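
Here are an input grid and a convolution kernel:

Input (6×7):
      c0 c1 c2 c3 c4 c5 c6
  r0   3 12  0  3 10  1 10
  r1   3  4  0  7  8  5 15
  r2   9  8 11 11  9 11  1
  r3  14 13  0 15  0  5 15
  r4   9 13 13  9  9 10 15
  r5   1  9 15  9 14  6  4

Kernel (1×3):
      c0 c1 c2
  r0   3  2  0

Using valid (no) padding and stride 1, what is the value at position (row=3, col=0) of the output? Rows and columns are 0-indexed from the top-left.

The receptive field on the input at this output position is [14 13 0]. Elementwise product with the kernel and sum: 14·3 + 13·2.

68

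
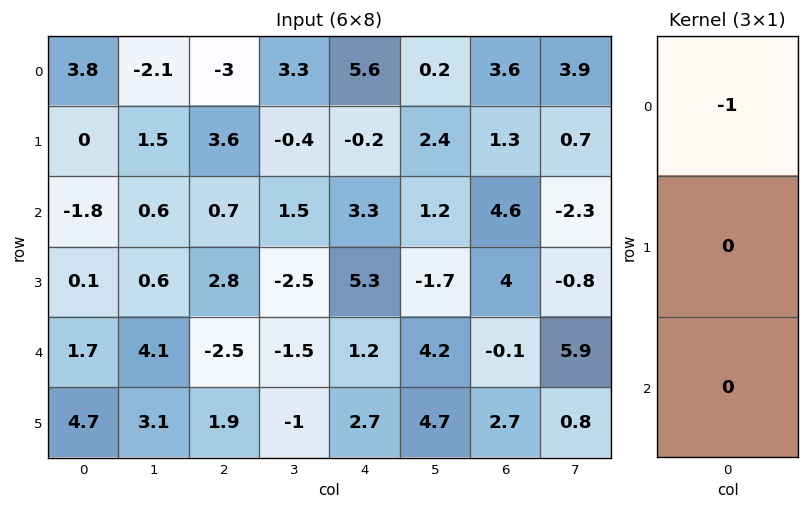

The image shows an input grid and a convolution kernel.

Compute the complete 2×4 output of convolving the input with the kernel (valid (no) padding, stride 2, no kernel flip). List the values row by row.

-3.8 3 -5.6 -3.6
1.8 -0.7 -3.3 -4.6

Output[0,0]: The receptive field on the input at this output position is [3.8 / 0 / -1.8]. Elementwise product with the kernel and sum: 3.8·-1.
Output[0,1]: The receptive field on the input at this output position is [-3 / 3.6 / 0.7]. Elementwise product with the kernel and sum: -3·-1.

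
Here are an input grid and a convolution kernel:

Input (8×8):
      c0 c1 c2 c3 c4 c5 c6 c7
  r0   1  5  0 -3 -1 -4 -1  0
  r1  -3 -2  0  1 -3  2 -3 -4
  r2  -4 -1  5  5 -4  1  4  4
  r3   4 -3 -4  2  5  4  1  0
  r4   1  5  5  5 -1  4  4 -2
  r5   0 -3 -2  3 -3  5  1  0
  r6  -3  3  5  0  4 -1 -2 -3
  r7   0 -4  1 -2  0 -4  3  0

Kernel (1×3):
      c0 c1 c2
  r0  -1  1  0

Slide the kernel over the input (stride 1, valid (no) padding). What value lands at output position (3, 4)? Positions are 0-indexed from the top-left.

-1

The receptive field on the input at this output position is [5 4 1]. Elementwise product with the kernel and sum: 5·-1 + 4·1.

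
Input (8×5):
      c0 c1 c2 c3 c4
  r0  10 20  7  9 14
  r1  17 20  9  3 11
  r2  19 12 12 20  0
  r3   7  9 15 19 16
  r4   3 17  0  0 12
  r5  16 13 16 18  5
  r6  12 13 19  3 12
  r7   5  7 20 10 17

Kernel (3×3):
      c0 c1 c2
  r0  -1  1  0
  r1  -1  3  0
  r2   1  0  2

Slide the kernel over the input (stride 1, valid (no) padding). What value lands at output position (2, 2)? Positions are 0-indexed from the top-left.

74

The receptive field on the input at this output position is [12 20 0 / 15 19 16 / 0 0 12]. Elementwise product with the kernel and sum: 12·-1 + 20·1 + 15·-1 + 19·3 + 0·1 + 12·2.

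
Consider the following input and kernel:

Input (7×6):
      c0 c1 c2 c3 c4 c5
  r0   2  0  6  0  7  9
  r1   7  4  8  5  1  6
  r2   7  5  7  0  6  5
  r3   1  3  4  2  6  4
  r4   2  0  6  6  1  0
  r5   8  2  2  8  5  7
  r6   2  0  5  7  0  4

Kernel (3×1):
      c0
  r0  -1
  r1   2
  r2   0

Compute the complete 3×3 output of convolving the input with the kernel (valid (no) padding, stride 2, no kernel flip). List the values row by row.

Output[0,0]: The receptive field on the input at this output position is [2 / 7 / 7]. Elementwise product with the kernel and sum: 2·-1 + 7·2.

12 10 -5
-5 1 6
14 -2 9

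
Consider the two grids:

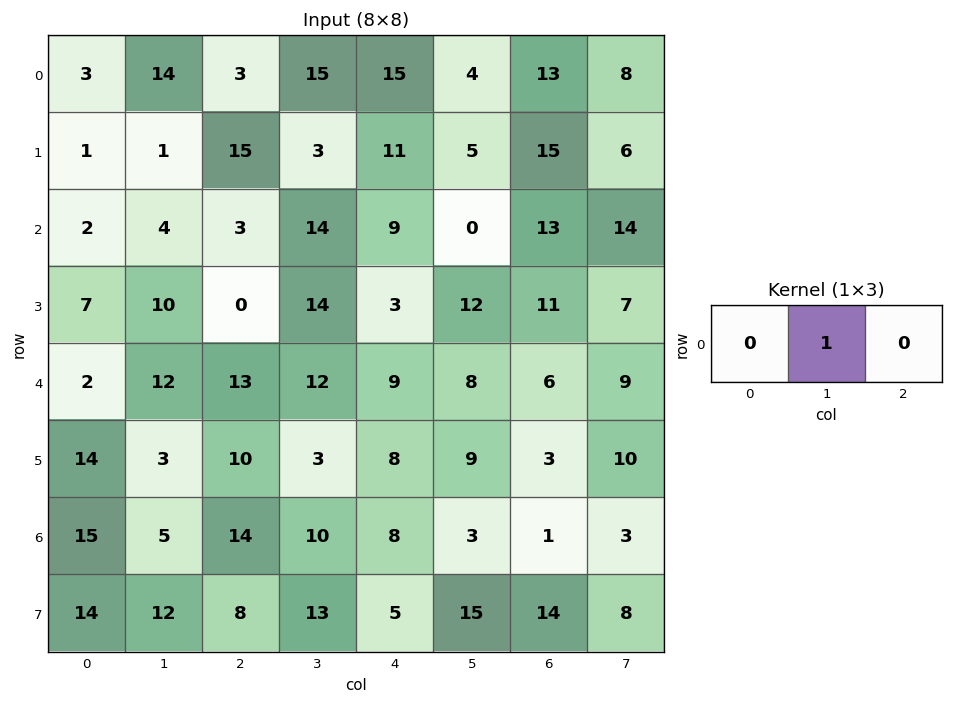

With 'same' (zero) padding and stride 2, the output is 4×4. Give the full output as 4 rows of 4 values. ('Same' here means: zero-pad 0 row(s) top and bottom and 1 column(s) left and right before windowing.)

3 3 15 13
2 3 9 13
2 13 9 6
15 14 8 1

Output[0,0]: The receptive field on the zero-padded input at this output position is [0 3 14]. Elementwise product with the kernel and sum: 3·1.
Output[0,1]: The receptive field on the zero-padded input at this output position is [14 3 15]. Elementwise product with the kernel and sum: 3·1.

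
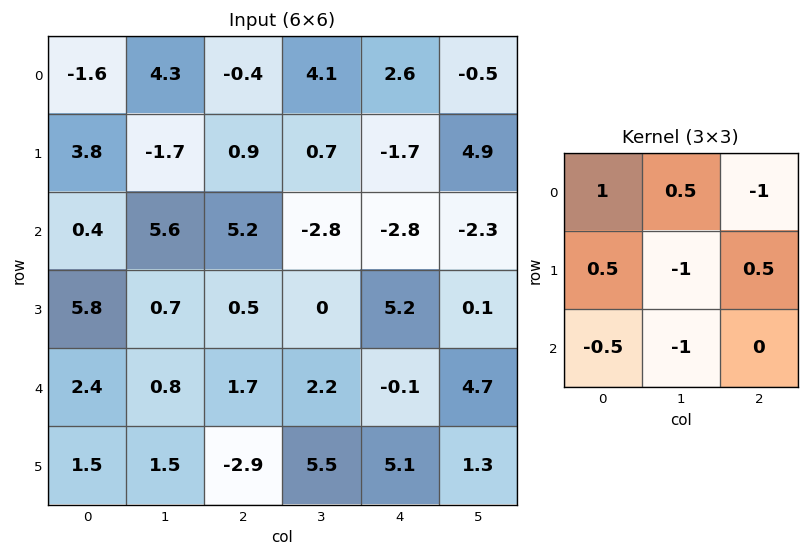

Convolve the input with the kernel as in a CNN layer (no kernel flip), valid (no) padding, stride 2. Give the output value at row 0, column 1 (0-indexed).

The receptive field on the input at this output position is [-0.4 4.1 2.6 / 0.9 0.7 -1.7 / 5.2 -2.8 -2.8]. Elementwise product with the kernel and sum: -0.4·1 + 4.1·0.5 + 2.6·-1 + 0.9·0.5 + 0.7·-1 + -1.7·0.5 + 5.2·-0.5 + -2.8·-1.

-1.85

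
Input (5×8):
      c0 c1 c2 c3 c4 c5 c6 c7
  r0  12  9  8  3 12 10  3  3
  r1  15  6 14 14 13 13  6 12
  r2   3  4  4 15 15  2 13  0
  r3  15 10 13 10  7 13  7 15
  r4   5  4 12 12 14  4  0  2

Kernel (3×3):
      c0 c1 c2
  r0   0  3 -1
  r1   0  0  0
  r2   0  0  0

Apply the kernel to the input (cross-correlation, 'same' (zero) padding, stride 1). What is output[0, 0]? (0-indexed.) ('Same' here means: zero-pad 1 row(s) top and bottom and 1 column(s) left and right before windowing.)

0

The receptive field on the zero-padded input at this output position is [0 0 0 / 0 12 9 / 0 15 6]. Elementwise product with the kernel and sum: 0·3 + 0·-1.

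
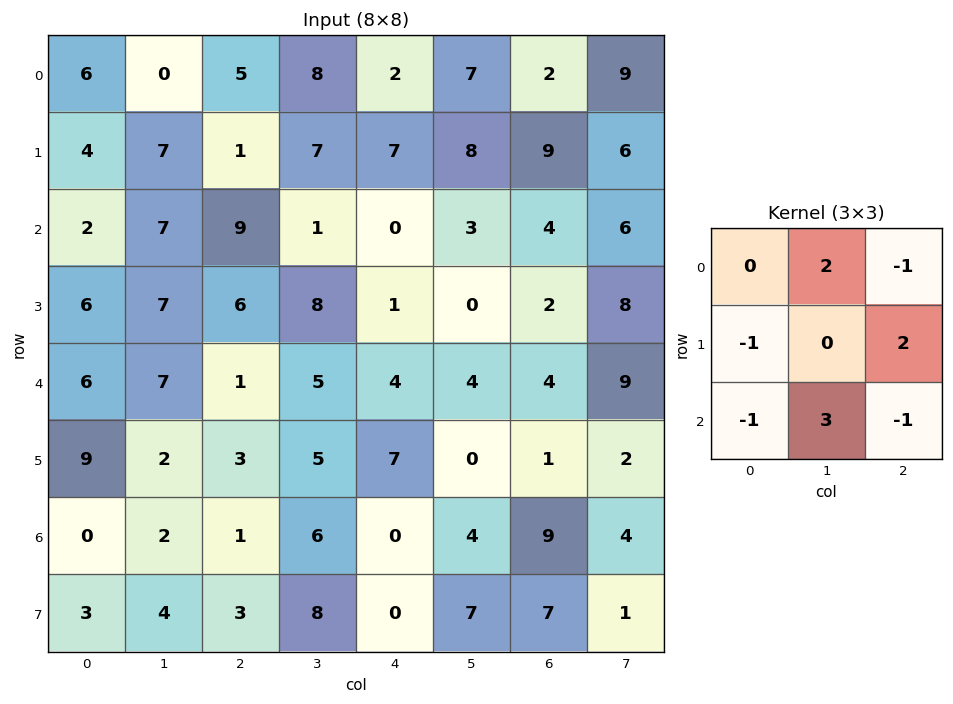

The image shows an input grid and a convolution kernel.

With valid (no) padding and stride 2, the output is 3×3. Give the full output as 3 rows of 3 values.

Output[0,0]: The receptive field on the input at this output position is [6 0 5 / 4 7 1 / 2 7 9]. Elementwise product with the kernel and sum: 0·2 + 5·-1 + 4·-1 + 1·2 + 2·-1 + 7·3 + 9·-1.

3 21 28
25 8 9
15 34 2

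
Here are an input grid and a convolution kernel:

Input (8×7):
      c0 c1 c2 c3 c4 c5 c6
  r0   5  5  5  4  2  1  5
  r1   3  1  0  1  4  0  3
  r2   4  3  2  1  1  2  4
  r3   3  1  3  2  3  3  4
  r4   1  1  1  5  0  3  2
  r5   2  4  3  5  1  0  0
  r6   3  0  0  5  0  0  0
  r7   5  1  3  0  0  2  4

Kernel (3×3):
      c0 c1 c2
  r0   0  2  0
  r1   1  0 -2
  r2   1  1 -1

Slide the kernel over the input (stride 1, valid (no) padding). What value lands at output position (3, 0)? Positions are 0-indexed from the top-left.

The receptive field on the input at this output position is [3 1 3 / 1 1 1 / 2 4 3]. Elementwise product with the kernel and sum: 1·2 + 1·1 + 1·-2 + 2·1 + 4·1 + 3·-1.

4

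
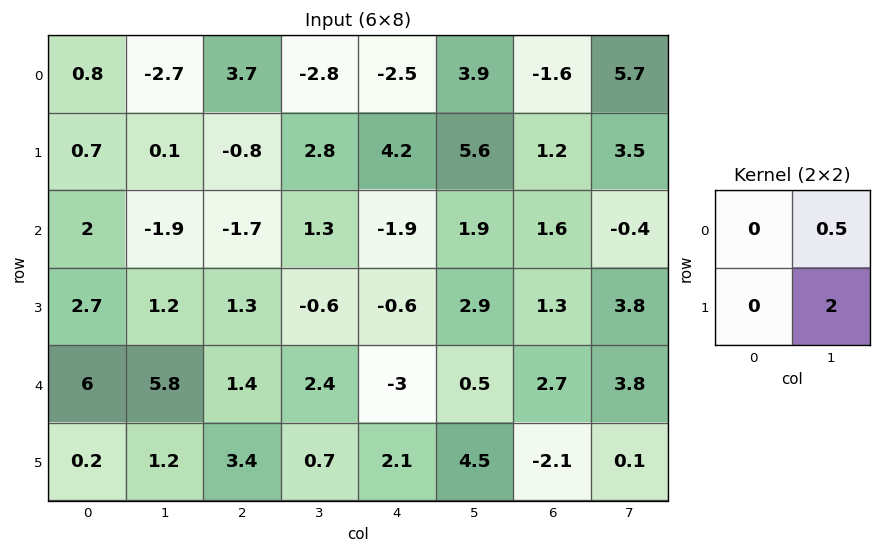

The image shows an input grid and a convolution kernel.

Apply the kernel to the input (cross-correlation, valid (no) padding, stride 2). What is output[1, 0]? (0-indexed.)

The receptive field on the input at this output position is [2 -1.9 / 2.7 1.2]. Elementwise product with the kernel and sum: -1.9·0.5 + 1.2·2.

1.45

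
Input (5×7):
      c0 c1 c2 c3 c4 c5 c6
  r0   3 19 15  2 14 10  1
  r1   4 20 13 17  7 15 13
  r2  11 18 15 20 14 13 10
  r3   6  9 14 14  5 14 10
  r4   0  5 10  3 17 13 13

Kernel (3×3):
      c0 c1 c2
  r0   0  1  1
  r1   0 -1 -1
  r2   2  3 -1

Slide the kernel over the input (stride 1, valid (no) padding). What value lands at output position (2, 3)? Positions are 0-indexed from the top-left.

The receptive field on the input at this output position is [20 14 13 / 14 5 14 / 3 17 13]. Elementwise product with the kernel and sum: 14·1 + 13·1 + 5·-1 + 14·-1 + 3·2 + 17·3 + 13·-1.

52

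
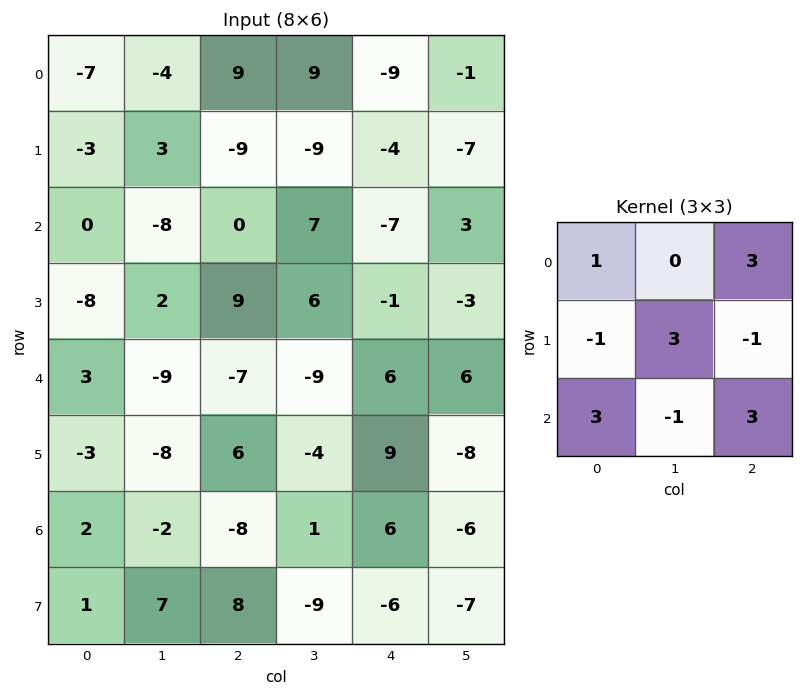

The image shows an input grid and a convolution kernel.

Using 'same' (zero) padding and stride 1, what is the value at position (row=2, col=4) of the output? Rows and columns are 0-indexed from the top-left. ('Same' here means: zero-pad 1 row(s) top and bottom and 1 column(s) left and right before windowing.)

-51

The receptive field on the zero-padded input at this output position is [-9 -4 -7 / 7 -7 3 / 6 -1 -3]. Elementwise product with the kernel and sum: -9·1 + -7·3 + 7·-1 + -7·3 + 3·-1 + 6·3 + -1·-1 + -3·3.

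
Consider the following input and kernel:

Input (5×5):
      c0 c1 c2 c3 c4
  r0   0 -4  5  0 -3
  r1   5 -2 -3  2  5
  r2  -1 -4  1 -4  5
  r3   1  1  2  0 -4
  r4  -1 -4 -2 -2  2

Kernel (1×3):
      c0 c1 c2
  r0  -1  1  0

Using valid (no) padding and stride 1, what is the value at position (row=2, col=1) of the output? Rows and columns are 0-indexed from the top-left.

The receptive field on the input at this output position is [-4 1 -4]. Elementwise product with the kernel and sum: -4·-1 + 1·1.

5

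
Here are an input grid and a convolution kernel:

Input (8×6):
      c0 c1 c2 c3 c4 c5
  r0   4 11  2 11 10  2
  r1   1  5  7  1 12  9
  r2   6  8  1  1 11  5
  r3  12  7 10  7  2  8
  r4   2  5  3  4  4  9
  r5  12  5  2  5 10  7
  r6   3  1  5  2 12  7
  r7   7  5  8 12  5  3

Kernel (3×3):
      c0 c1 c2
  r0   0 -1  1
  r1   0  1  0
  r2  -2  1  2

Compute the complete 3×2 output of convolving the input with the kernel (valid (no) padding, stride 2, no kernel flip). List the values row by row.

Output[0,0]: The receptive field on the input at this output position is [4 11 2 / 1 5 7 / 6 8 1]. Elementwise product with the kernel and sum: 11·-1 + 2·1 + 5·1 + 6·-2 + 8·1 + 1·2.

-6 21
7 23
8 21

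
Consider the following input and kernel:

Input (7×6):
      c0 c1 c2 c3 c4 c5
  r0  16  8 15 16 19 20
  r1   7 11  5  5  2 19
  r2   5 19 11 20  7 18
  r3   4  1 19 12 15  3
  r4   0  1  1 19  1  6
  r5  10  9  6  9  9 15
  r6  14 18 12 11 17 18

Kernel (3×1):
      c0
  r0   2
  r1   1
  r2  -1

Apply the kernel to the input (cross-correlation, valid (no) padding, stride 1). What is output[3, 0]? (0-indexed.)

-2

The receptive field on the input at this output position is [4 / 0 / 10]. Elementwise product with the kernel and sum: 4·2 + 0·1 + 10·-1.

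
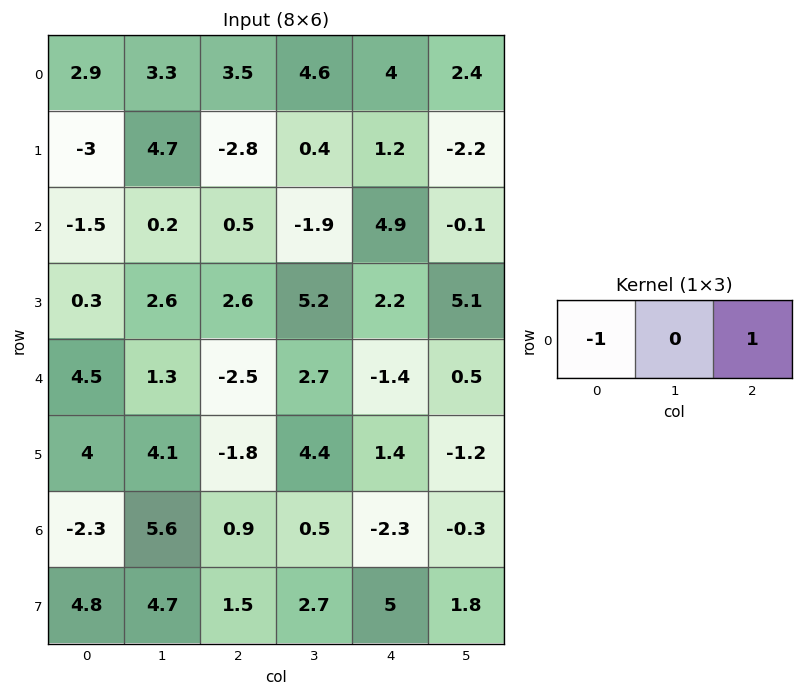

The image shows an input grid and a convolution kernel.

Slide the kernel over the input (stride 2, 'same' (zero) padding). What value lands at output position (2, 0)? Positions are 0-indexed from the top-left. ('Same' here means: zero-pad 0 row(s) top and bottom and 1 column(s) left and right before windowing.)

1.3

The receptive field on the zero-padded input at this output position is [0 4.5 1.3]. Elementwise product with the kernel and sum: 0·-1 + 1.3·1.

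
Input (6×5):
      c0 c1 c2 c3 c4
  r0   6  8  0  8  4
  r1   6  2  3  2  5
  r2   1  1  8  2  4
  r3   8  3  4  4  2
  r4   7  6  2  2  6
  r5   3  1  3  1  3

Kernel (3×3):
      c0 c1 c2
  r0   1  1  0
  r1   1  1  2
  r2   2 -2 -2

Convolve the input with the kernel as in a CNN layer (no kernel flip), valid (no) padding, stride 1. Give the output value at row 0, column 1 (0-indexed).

-1

The receptive field on the input at this output position is [8 0 8 / 2 3 2 / 1 8 2]. Elementwise product with the kernel and sum: 8·1 + 0·1 + 2·1 + 3·1 + 2·2 + 1·2 + 8·-2 + 2·-2.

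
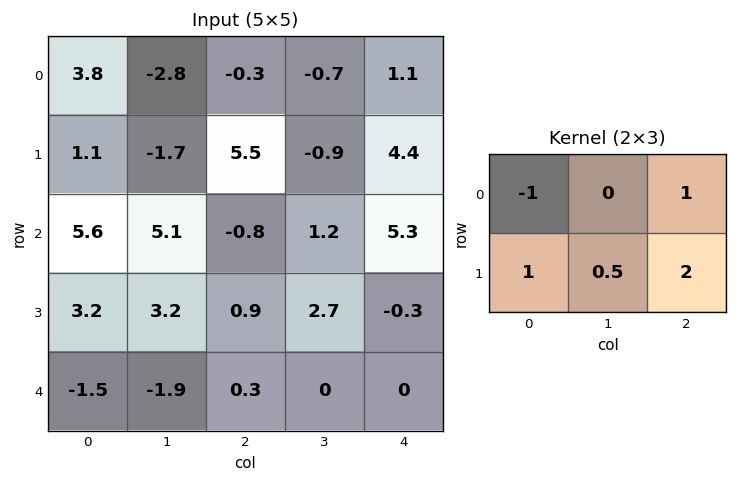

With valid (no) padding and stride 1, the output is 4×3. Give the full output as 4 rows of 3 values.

Output[0,0]: The receptive field on the input at this output position is [3.8 -2.8 -0.3 / 1.1 -1.7 5.5]. Elementwise product with the kernel and sum: 3.8·-1 + -0.3·1 + 1.1·1 + -1.7·0.5 + 5.5·2.

7.15 1.35 15.25
10.95 7.9 9.3
0.2 5.15 7.75
-4.15 -2.25 -0.9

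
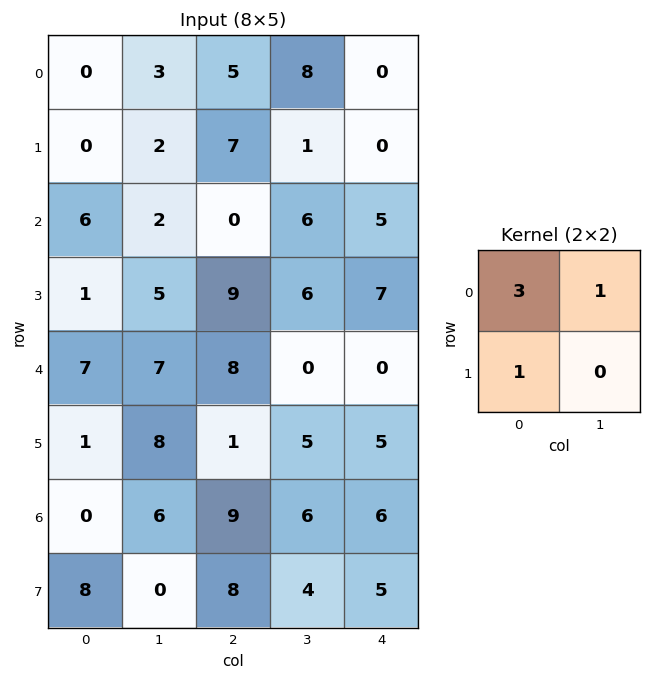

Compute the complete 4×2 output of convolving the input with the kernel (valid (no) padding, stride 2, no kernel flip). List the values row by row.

3 30
21 15
29 25
14 41

Output[0,0]: The receptive field on the input at this output position is [0 3 / 0 2]. Elementwise product with the kernel and sum: 0·3 + 3·1 + 0·1.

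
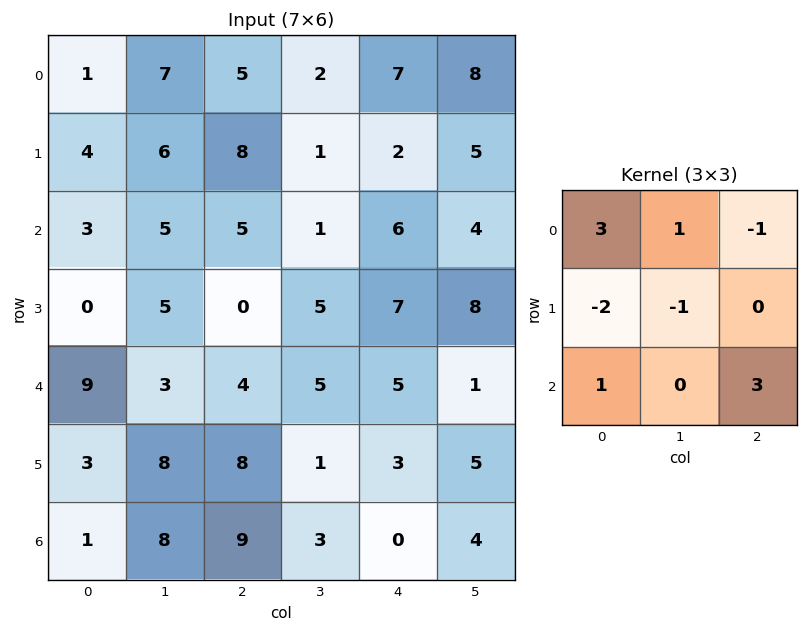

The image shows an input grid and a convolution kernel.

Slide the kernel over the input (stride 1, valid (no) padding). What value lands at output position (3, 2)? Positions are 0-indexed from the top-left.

The receptive field on the input at this output position is [0 5 7 / 4 5 5 / 8 1 3]. Elementwise product with the kernel and sum: 0·3 + 5·1 + 7·-1 + 4·-2 + 5·-1 + 8·1 + 3·3.

2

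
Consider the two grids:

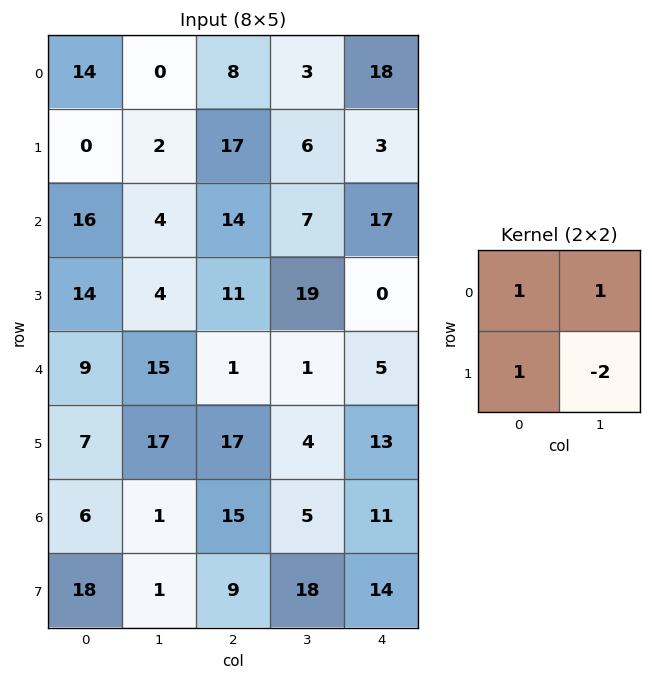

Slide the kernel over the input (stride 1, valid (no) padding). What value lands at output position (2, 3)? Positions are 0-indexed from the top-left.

The receptive field on the input at this output position is [7 17 / 19 0]. Elementwise product with the kernel and sum: 7·1 + 17·1 + 19·1 + 0·-2.

43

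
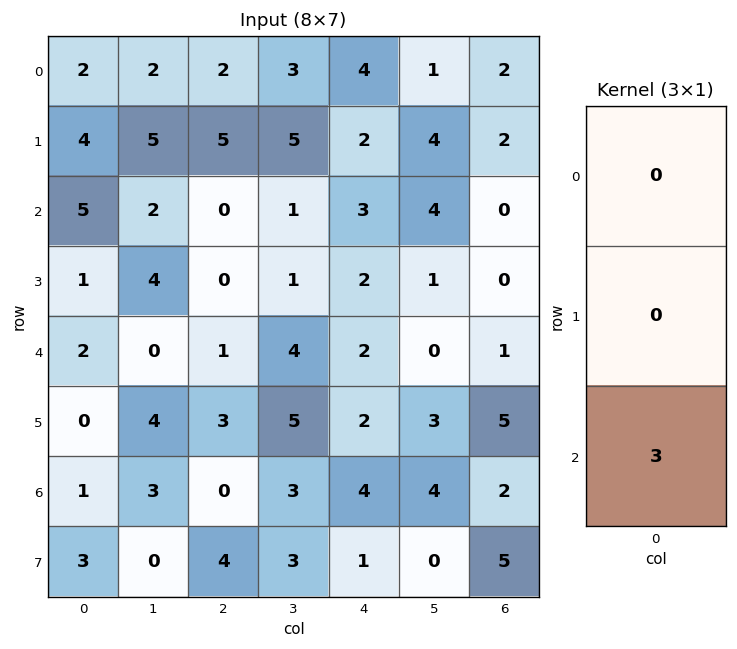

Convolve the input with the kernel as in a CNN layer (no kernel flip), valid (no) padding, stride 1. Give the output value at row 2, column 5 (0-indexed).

The receptive field on the input at this output position is [4 / 1 / 0]. Elementwise product with the kernel and sum: 0·3.

0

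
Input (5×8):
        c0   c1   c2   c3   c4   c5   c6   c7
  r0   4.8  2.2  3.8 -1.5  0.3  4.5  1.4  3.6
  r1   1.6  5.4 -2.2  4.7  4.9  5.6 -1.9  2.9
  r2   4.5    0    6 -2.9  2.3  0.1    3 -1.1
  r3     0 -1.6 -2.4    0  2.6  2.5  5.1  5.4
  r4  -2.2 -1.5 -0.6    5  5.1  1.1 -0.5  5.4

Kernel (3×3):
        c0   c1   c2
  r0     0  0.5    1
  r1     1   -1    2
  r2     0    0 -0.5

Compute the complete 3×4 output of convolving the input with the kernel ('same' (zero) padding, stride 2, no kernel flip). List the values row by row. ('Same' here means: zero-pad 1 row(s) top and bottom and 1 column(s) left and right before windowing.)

Output[0,0]: The receptive field on the zero-padded input at this output position is [0 0 0 / 0 4.8 2.2 / 0 1.6 5.4]. Elementwise product with the kernel and sum: 0·0.5 + 0·1 + 0·1 + 4.8·-1 + 2.2·2 + 5.4·-0.5.

-3.1 -6.95 4.4 8.85
2.5 -8.2 1.8 -5.85
-2.4 7.9 5.9 20.35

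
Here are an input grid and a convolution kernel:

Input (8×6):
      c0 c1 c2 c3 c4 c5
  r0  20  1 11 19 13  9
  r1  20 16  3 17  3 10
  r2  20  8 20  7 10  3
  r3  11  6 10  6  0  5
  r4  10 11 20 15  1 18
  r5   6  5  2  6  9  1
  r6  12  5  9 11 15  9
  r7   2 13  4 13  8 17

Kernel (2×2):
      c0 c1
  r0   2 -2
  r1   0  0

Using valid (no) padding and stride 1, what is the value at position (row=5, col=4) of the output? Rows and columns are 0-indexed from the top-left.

16

The receptive field on the input at this output position is [9 1 / 15 9]. Elementwise product with the kernel and sum: 9·2 + 1·-2.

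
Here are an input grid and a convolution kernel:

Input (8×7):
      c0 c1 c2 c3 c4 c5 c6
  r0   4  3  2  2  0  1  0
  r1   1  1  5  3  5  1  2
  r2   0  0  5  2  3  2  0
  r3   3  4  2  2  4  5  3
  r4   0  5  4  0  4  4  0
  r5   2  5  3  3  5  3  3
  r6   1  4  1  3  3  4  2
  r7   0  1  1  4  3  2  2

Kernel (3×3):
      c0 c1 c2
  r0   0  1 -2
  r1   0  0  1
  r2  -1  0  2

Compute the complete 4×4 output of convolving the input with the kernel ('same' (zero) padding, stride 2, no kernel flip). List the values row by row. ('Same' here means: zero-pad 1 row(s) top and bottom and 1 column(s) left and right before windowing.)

5 7 0 -1
7 1 13 -3
10 -1 1 0
-2 7 3 1

Output[0,0]: The receptive field on the zero-padded input at this output position is [0 0 0 / 0 4 3 / 0 1 1]. Elementwise product with the kernel and sum: 0·1 + 0·-2 + 3·1 + 0·-1 + 1·2.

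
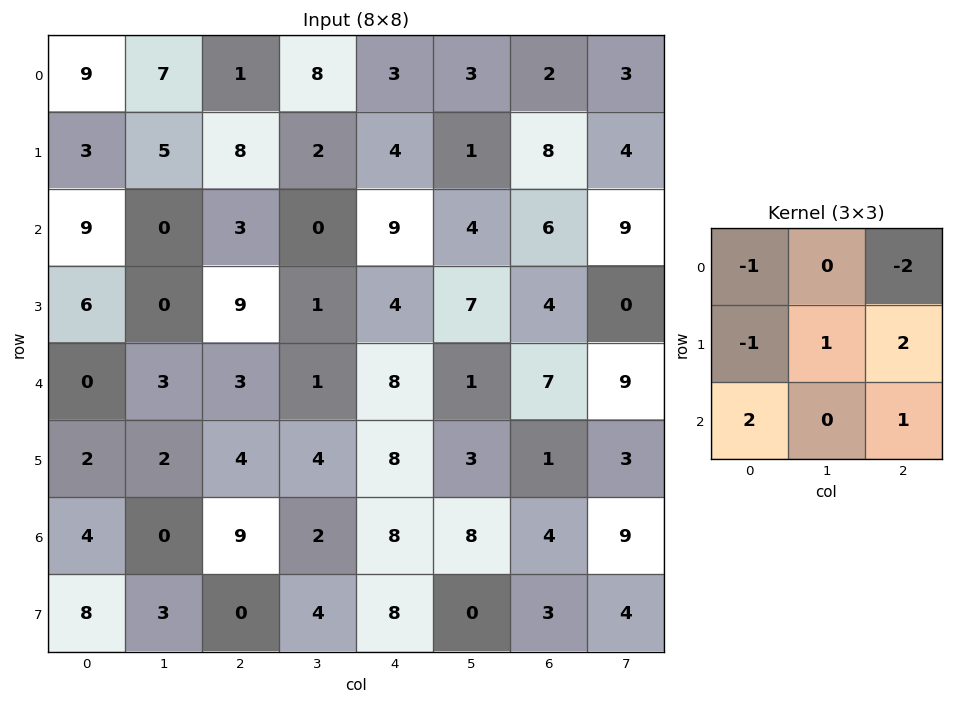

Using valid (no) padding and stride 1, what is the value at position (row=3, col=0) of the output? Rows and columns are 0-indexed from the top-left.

-7

The receptive field on the input at this output position is [6 0 9 / 0 3 3 / 2 2 4]. Elementwise product with the kernel and sum: 6·-1 + 9·-2 + 0·-1 + 3·1 + 3·2 + 2·2 + 4·1.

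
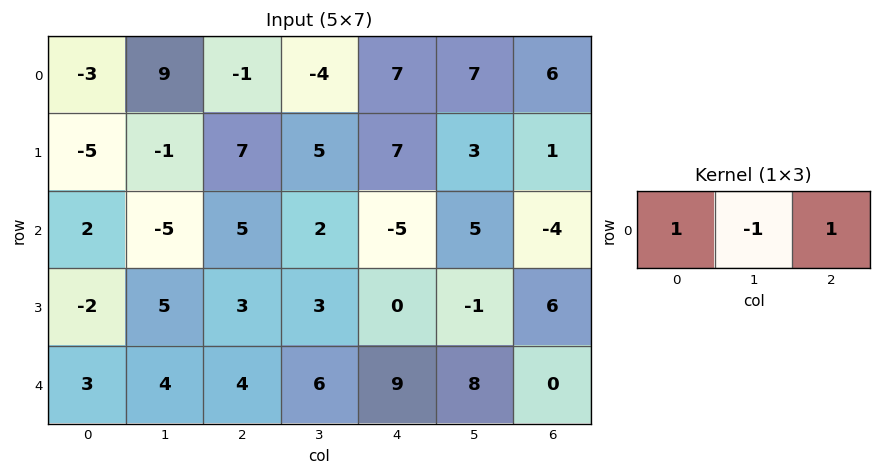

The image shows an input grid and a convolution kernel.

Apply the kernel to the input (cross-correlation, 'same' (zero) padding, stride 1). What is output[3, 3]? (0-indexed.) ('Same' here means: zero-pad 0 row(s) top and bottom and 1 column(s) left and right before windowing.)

The receptive field on the zero-padded input at this output position is [3 3 0]. Elementwise product with the kernel and sum: 3·1 + 3·-1 + 0·1.

0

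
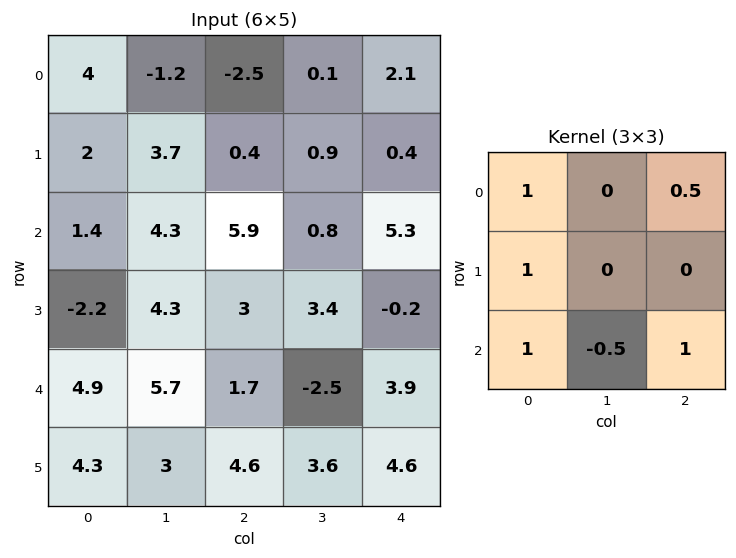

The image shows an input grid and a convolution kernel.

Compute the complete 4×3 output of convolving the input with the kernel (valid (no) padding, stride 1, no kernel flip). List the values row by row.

9.9 4.7 9.75
2.25 14.65 7.6
5.9 11.35 18.4
11.6 16 12

Output[0,0]: The receptive field on the input at this output position is [4 -1.2 -2.5 / 2 3.7 0.4 / 1.4 4.3 5.9]. Elementwise product with the kernel and sum: 4·1 + -2.5·0.5 + 2·1 + 1.4·1 + 4.3·-0.5 + 5.9·1.
Output[0,1]: The receptive field on the input at this output position is [-1.2 -2.5 0.1 / 3.7 0.4 0.9 / 4.3 5.9 0.8]. Elementwise product with the kernel and sum: -1.2·1 + 0.1·0.5 + 3.7·1 + 4.3·1 + 5.9·-0.5 + 0.8·1.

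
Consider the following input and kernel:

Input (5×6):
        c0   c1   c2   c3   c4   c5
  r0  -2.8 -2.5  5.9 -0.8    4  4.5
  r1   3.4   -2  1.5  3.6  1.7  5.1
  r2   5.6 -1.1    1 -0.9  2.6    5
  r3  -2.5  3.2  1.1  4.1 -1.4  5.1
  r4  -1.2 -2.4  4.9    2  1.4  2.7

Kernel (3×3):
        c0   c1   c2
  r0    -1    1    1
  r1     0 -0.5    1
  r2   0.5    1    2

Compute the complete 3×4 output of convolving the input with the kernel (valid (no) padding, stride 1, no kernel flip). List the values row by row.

12.4 9.1 2 25.7
1.8 16.6 8.7 17.75
0.6 12.45 4.5 22.1

Output[0,0]: The receptive field on the input at this output position is [-2.8 -2.5 5.9 / 3.4 -2 1.5 / 5.6 -1.1 1]. Elementwise product with the kernel and sum: -2.8·-1 + -2.5·1 + 5.9·1 + -2·-0.5 + 1.5·1 + 5.6·0.5 + -1.1·1 + 1·2.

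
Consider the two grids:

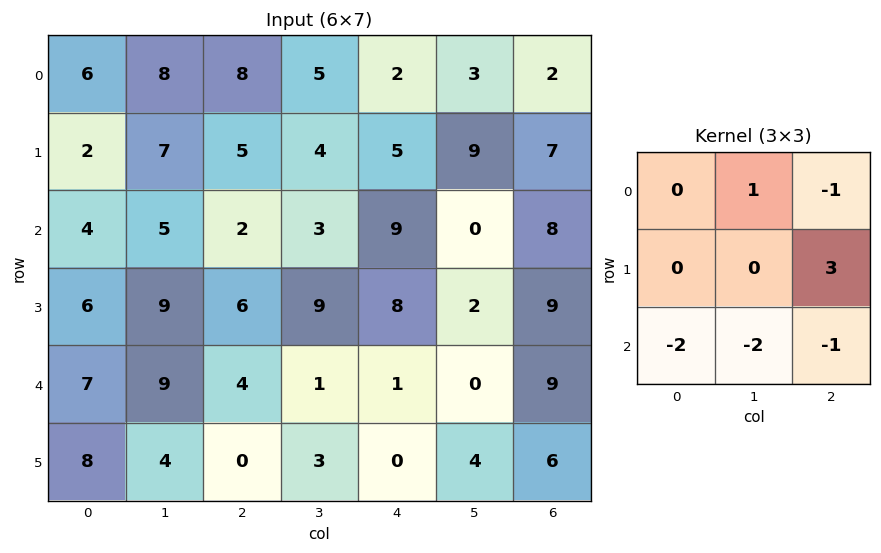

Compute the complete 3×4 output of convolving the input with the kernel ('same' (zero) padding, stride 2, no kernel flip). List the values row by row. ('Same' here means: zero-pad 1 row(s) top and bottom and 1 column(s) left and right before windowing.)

13 -13 -18 -32
-11 -29 -40 -15
4 -11 -4 -11

Output[0,0]: The receptive field on the zero-padded input at this output position is [0 0 0 / 0 6 8 / 0 2 7]. Elementwise product with the kernel and sum: 0·1 + 0·-1 + 8·3 + 0·-2 + 2·-2 + 7·-1.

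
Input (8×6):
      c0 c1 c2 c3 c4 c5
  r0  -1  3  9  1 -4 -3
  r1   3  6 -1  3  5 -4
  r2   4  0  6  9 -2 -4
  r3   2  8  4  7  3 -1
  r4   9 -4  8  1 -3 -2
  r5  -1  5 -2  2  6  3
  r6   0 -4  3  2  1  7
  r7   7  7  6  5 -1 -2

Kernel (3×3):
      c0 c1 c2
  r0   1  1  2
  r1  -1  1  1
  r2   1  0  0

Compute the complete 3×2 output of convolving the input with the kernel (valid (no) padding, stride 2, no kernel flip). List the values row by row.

Output[0,0]: The receptive field on the input at this output position is [-1 3 9 / 3 6 -1 / 4 0 6]. Elementwise product with the kernel and sum: -1·1 + 3·1 + 9·2 + 3·-1 + 6·1 + -1·1 + 4·1.
Output[0,1]: The receptive field on the input at this output position is [9 1 -4 / -1 3 5 / 6 9 -2]. Elementwise product with the kernel and sum: 9·1 + 1·1 + -4·2 + -1·-1 + 3·1 + 5·1 + 6·1.

26 17
35 25
25 16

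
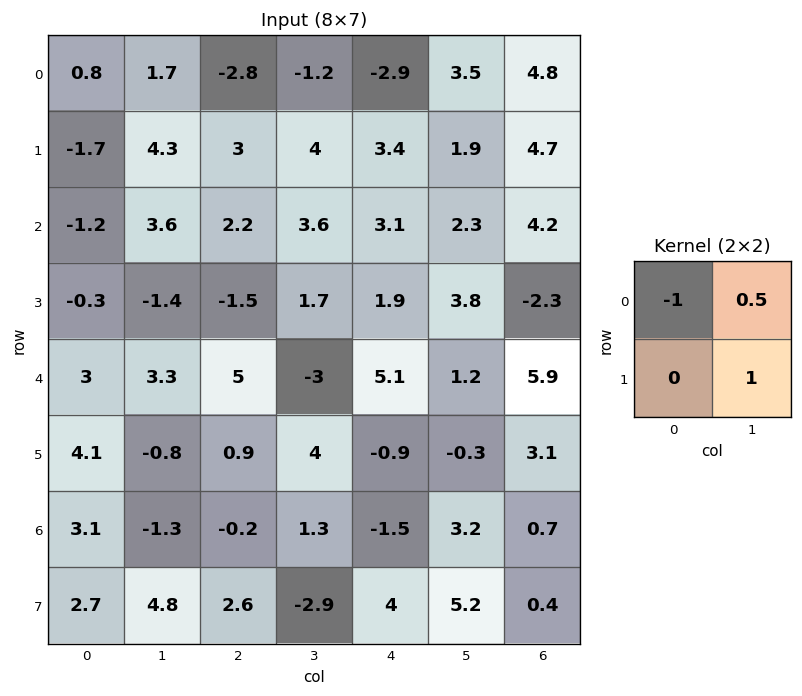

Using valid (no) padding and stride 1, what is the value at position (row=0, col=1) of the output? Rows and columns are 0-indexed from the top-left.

-0.1

The receptive field on the input at this output position is [1.7 -2.8 / 4.3 3]. Elementwise product with the kernel and sum: 1.7·-1 + -2.8·0.5 + 3·1.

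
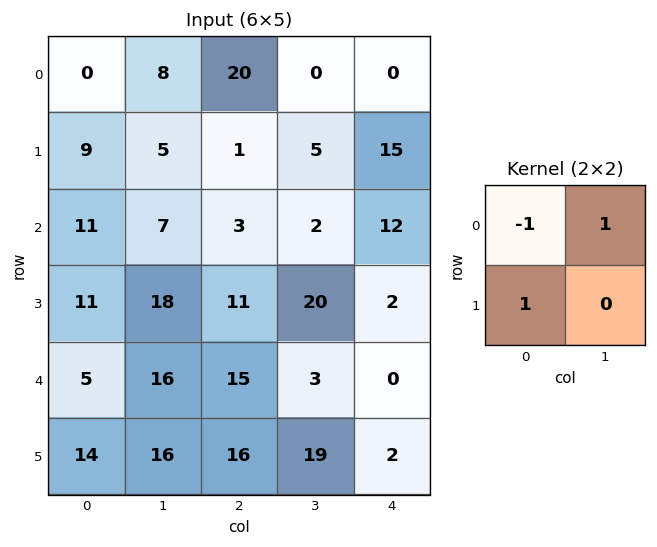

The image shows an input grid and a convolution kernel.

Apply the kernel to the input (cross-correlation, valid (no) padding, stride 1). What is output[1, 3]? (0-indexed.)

The receptive field on the input at this output position is [5 15 / 2 12]. Elementwise product with the kernel and sum: 5·-1 + 15·1 + 2·1.

12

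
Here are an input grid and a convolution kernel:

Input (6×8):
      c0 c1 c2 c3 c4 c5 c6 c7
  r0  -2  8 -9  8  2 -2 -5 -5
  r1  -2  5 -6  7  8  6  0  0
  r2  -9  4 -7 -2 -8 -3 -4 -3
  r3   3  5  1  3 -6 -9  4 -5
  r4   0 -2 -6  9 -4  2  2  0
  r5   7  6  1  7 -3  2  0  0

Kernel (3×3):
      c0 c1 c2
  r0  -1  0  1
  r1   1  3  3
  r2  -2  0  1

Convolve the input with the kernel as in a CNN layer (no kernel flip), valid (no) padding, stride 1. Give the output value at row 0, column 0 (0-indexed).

The receptive field on the input at this output position is [-2 8 -9 / -2 5 -6 / -9 4 -7]. Elementwise product with the kernel and sum: -2·-1 + -9·1 + -2·1 + 5·3 + -6·3 + -9·-2 + -7·1.

-1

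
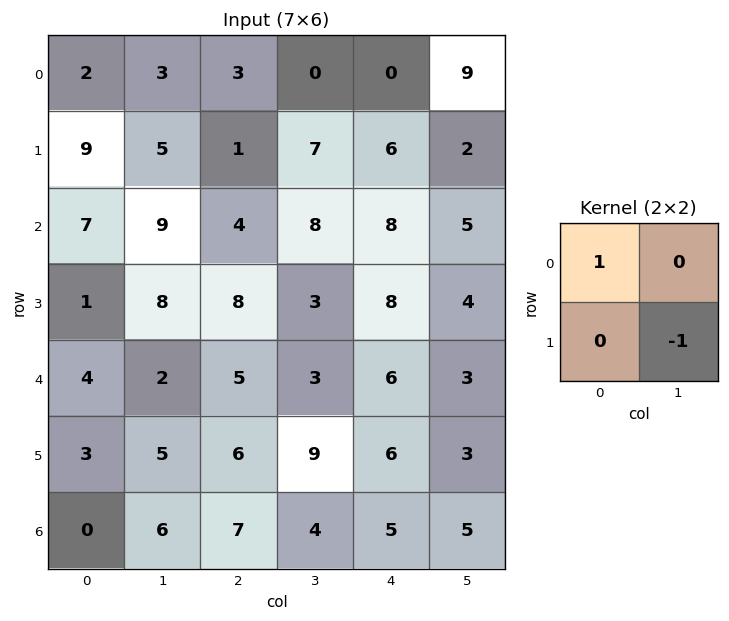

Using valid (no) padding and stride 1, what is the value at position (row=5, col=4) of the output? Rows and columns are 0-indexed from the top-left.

The receptive field on the input at this output position is [6 3 / 5 5]. Elementwise product with the kernel and sum: 6·1 + 5·-1.

1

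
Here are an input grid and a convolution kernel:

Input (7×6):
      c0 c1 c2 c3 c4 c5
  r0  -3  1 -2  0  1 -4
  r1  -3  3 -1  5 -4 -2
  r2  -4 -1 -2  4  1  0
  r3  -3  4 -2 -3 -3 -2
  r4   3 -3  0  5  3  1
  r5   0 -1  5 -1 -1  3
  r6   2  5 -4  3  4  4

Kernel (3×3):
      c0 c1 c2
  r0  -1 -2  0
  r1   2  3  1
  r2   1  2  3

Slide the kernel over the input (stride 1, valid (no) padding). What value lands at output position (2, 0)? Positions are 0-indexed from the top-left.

7

The receptive field on the input at this output position is [-4 -1 -2 / -3 4 -2 / 3 -3 0]. Elementwise product with the kernel and sum: -4·-1 + -1·-2 + -3·2 + 4·3 + -2·1 + 3·1 + -3·2 + 0·3.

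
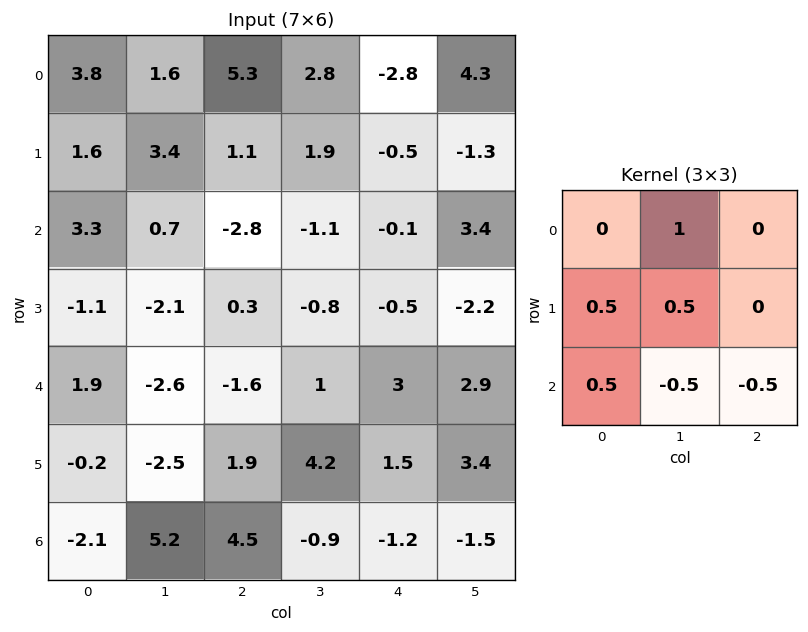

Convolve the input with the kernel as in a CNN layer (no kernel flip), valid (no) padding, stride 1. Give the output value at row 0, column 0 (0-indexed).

6.8

The receptive field on the input at this output position is [3.8 1.6 5.3 / 1.6 3.4 1.1 / 3.3 0.7 -2.8]. Elementwise product with the kernel and sum: 1.6·1 + 1.6·0.5 + 3.4·0.5 + 3.3·0.5 + 0.7·-0.5 + -2.8·-0.5.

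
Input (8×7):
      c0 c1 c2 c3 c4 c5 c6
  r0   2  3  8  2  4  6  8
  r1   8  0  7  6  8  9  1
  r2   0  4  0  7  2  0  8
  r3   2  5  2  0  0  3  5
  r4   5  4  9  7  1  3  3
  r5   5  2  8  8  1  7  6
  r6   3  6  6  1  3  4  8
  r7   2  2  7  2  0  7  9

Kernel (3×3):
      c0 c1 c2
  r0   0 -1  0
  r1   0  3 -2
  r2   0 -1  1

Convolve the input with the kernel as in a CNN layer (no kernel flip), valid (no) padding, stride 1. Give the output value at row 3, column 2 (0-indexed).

The receptive field on the input at this output position is [2 0 0 / 9 7 1 / 8 8 1]. Elementwise product with the kernel and sum: 0·-1 + 7·3 + 1·-2 + 8·-1 + 1·1.

12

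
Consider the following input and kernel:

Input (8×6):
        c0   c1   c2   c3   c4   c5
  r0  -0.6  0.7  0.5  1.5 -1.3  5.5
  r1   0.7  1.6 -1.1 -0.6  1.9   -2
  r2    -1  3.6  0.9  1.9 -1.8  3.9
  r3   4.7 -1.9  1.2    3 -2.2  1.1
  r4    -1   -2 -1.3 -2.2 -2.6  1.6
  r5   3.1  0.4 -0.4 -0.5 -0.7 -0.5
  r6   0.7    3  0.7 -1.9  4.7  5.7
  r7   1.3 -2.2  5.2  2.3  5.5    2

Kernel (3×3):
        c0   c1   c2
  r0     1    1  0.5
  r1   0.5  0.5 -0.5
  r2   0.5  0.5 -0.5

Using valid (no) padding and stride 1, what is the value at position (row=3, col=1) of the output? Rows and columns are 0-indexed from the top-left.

The receptive field on the input at this output position is [-1.9 1.2 3 / -2 -1.3 -2.2 / 0.4 -0.4 -0.5]. Elementwise product with the kernel and sum: -1.9·1 + 1.2·1 + 3·0.5 + -2·0.5 + -1.3·0.5 + -2.2·-0.5 + 0.4·0.5 + -0.4·0.5 + -0.5·-0.5.

0.5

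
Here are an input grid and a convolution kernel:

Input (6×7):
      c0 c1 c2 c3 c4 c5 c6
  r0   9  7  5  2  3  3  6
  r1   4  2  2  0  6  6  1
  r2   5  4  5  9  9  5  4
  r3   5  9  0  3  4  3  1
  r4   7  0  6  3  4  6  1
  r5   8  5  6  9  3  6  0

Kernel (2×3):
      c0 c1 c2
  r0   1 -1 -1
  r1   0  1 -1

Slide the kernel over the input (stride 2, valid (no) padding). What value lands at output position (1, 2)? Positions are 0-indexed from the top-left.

The receptive field on the input at this output position is [9 5 4 / 4 3 1]. Elementwise product with the kernel and sum: 9·1 + 5·-1 + 4·-1 + 3·1 + 1·-1.

2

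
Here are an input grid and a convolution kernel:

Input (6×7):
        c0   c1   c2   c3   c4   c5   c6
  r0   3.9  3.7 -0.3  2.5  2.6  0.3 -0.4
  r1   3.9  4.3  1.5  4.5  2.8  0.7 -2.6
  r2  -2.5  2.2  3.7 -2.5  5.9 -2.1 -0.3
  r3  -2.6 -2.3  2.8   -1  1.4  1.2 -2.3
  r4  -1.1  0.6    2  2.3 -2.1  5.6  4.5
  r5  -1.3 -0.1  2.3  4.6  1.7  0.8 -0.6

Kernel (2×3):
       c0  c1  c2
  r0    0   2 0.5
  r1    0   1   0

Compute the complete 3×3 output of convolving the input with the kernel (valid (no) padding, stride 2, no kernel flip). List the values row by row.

11.55 10.8 1.1
3.95 -3.05 -3.15
2.1 8.15 14.25

Output[0,0]: The receptive field on the input at this output position is [3.9 3.7 -0.3 / 3.9 4.3 1.5]. Elementwise product with the kernel and sum: 3.7·2 + -0.3·0.5 + 4.3·1.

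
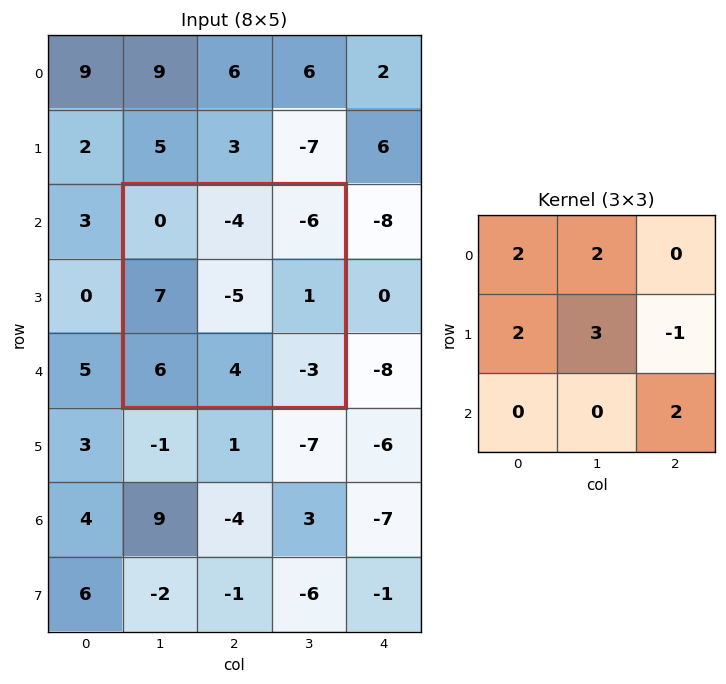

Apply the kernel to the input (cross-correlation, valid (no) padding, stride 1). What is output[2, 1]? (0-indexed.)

The receptive field on the input at this output position is [0 -4 -6 / 7 -5 1 / 6 4 -3]. Elementwise product with the kernel and sum: 0·2 + -4·2 + 7·2 + -5·3 + 1·-1 + -3·2.

-16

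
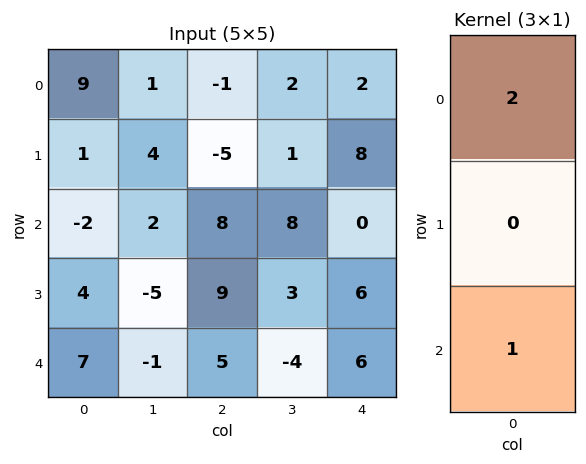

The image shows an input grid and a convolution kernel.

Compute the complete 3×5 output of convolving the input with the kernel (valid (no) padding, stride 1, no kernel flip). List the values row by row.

Output[0,0]: The receptive field on the input at this output position is [9 / 1 / -2]. Elementwise product with the kernel and sum: 9·2 + -2·1.

16 4 6 12 4
6 3 -1 5 22
3 3 21 12 6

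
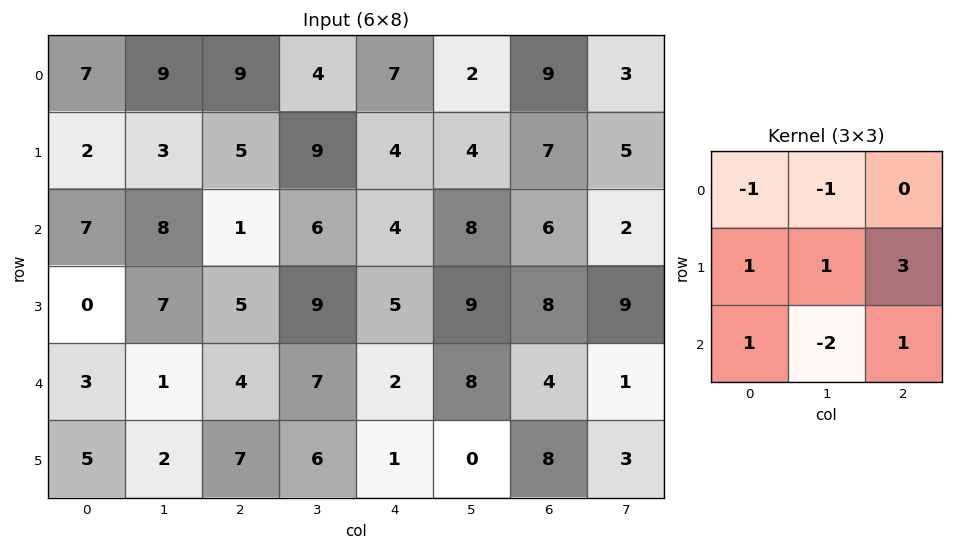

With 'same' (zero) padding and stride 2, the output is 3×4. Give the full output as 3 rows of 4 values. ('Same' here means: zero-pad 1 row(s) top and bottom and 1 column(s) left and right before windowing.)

33 32 22 15
36 25 29 11
-2 8 23 -15

Output[0,0]: The receptive field on the zero-padded input at this output position is [0 0 0 / 0 7 9 / 0 2 3]. Elementwise product with the kernel and sum: 0·-1 + 0·-1 + 0·1 + 7·1 + 9·3 + 0·1 + 2·-2 + 3·1.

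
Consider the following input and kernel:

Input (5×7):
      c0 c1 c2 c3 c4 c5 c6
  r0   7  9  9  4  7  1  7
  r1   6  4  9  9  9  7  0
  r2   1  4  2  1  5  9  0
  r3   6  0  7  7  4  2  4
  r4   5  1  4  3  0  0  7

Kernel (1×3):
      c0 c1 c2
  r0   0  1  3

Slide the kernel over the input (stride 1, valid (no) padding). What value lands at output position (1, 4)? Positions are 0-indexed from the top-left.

The receptive field on the input at this output position is [9 7 0]. Elementwise product with the kernel and sum: 7·1 + 0·3.

7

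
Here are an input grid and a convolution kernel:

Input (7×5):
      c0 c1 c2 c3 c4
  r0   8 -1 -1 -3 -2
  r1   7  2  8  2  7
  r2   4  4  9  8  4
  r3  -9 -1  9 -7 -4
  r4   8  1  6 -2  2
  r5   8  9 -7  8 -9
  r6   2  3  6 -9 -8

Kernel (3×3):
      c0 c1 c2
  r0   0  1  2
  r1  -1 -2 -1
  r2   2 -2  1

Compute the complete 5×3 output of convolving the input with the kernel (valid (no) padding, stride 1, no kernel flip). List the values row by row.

-13 -29 -20
-10 -45 15
44 3 43
-8 24 -58
-2 -16 24

Output[0,0]: The receptive field on the input at this output position is [8 -1 -1 / 7 2 8 / 4 4 9]. Elementwise product with the kernel and sum: -1·1 + -1·2 + 7·-1 + 2·-2 + 8·-1 + 4·2 + 4·-2 + 9·1.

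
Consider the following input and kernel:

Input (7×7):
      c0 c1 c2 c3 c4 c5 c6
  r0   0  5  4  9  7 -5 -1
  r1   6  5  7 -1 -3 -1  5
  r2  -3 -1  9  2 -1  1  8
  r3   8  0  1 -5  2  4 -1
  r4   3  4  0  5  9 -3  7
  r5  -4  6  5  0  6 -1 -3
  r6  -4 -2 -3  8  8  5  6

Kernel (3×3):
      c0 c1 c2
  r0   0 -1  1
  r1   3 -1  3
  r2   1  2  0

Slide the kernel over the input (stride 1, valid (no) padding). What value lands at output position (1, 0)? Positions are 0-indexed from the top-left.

The receptive field on the input at this output position is [6 5 7 / -3 -1 9 / 8 0 1]. Elementwise product with the kernel and sum: 5·-1 + 7·1 + -3·3 + -1·-1 + 9·3 + 8·1 + 0·2.

29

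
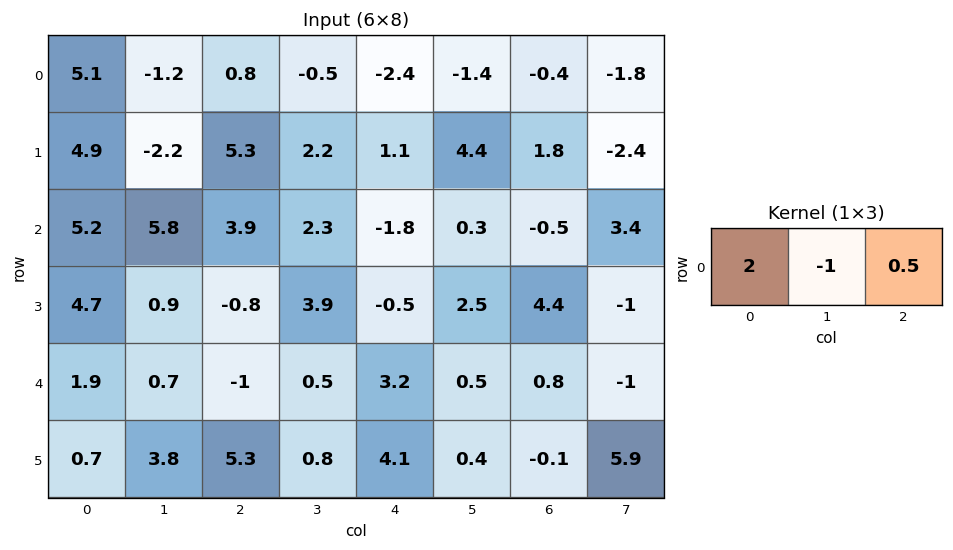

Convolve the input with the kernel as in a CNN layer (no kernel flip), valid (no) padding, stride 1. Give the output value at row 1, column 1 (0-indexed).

The receptive field on the input at this output position is [-2.2 5.3 2.2]. Elementwise product with the kernel and sum: -2.2·2 + 5.3·-1 + 2.2·0.5.

-8.6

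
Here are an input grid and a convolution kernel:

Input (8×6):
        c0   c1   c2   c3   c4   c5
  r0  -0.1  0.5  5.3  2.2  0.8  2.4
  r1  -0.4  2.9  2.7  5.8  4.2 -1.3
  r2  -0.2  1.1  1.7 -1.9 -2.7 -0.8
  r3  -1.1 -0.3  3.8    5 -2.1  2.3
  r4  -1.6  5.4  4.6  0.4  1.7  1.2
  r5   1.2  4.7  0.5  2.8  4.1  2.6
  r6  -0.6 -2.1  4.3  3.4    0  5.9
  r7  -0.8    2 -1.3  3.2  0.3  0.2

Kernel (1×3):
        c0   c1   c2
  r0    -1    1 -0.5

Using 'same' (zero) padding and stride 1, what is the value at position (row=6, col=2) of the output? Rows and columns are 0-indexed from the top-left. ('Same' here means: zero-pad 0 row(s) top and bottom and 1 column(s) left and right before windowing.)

The receptive field on the zero-padded input at this output position is [-2.1 4.3 3.4]. Elementwise product with the kernel and sum: -2.1·-1 + 4.3·1 + 3.4·-0.5.

4.7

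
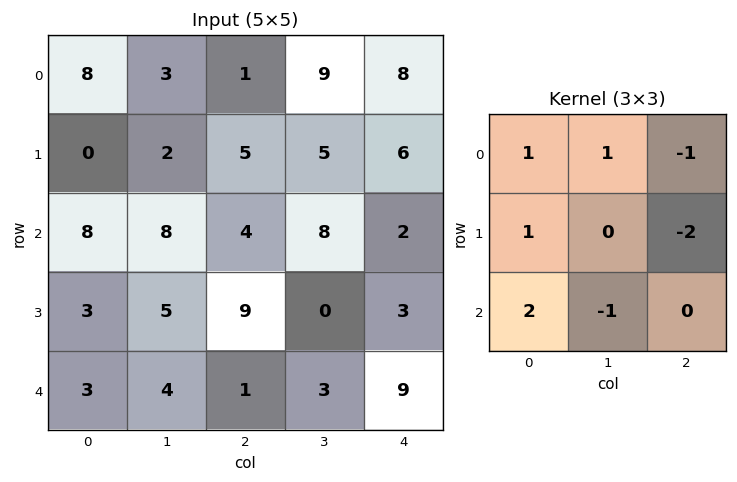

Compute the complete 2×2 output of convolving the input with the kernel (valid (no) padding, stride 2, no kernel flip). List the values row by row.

Output[0,0]: The receptive field on the input at this output position is [8 3 1 / 0 2 5 / 8 8 4]. Elementwise product with the kernel and sum: 8·1 + 3·1 + 1·-1 + 0·1 + 5·-2 + 8·2 + 8·-1.

8 -5
-1 12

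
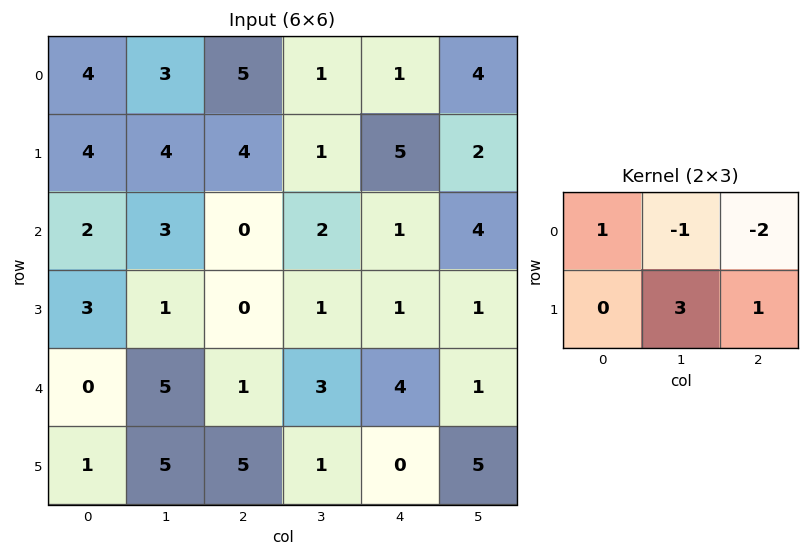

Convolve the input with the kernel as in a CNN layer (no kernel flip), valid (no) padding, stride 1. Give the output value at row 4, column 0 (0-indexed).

13

The receptive field on the input at this output position is [0 5 1 / 1 5 5]. Elementwise product with the kernel and sum: 0·1 + 5·-1 + 1·-2 + 5·3 + 5·1.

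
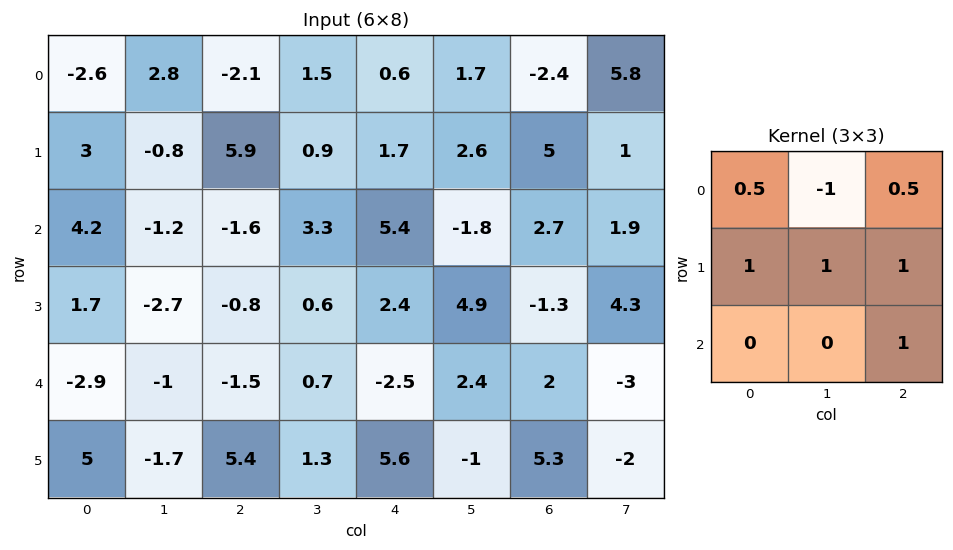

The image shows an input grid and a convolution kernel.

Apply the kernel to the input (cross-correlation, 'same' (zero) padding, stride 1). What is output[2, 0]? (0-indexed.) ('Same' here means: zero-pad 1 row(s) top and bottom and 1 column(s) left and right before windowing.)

-3.1

The receptive field on the zero-padded input at this output position is [0 3 -0.8 / 0 4.2 -1.2 / 0 1.7 -2.7]. Elementwise product with the kernel and sum: 0·0.5 + 3·-1 + -0.8·0.5 + 0·1 + 4.2·1 + -1.2·1 + -2.7·1.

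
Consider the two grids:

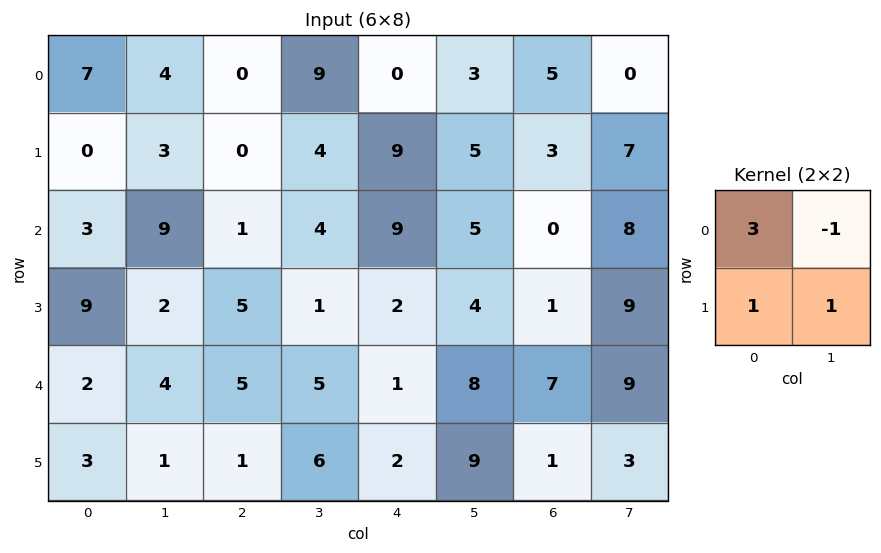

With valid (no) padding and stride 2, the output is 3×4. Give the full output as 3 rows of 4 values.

20 -5 11 25
11 5 28 2
6 17 6 16

Output[0,0]: The receptive field on the input at this output position is [7 4 / 0 3]. Elementwise product with the kernel and sum: 7·3 + 4·-1 + 0·1 + 3·1.
Output[0,1]: The receptive field on the input at this output position is [0 9 / 0 4]. Elementwise product with the kernel and sum: 0·3 + 9·-1 + 0·1 + 4·1.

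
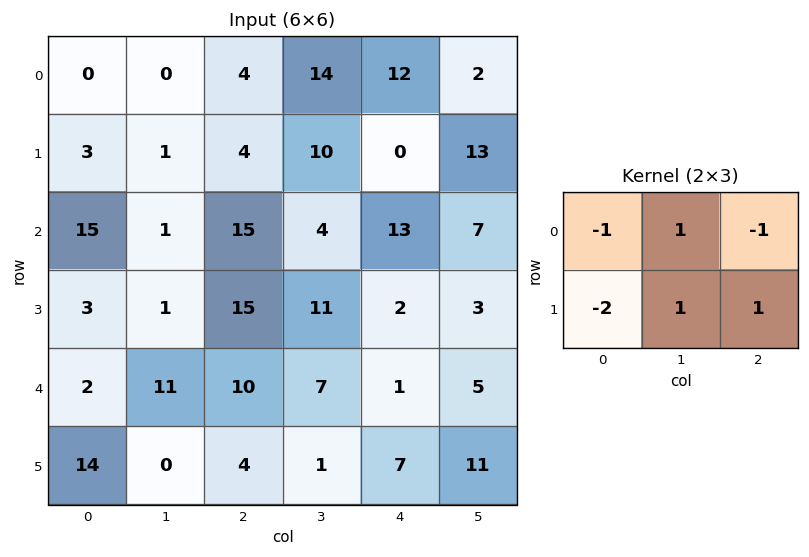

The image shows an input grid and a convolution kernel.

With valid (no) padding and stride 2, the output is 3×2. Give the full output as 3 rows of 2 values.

Output[0,0]: The receptive field on the input at this output position is [0 0 4 / 3 1 4]. Elementwise product with the kernel and sum: 0·-1 + 0·1 + 4·-1 + 3·-2 + 1·1 + 4·1.

-5 0
-19 -41
-25 -4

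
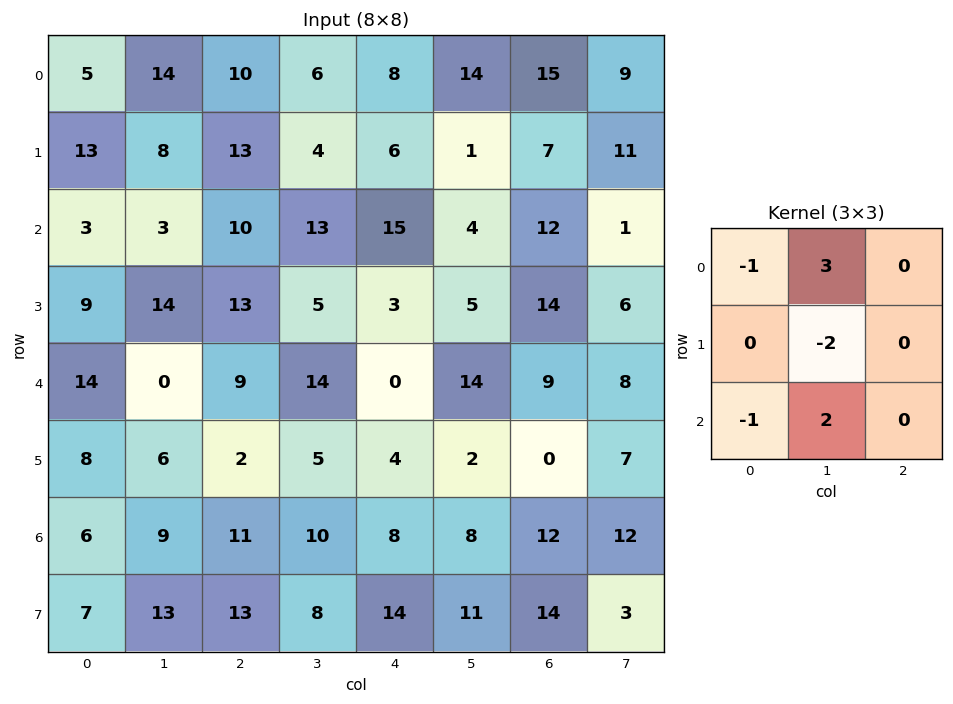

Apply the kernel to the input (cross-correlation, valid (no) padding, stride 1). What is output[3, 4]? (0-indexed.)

The receptive field on the input at this output position is [3 5 14 / 0 14 9 / 4 2 0]. Elementwise product with the kernel and sum: 3·-1 + 5·3 + 14·-2 + 4·-1 + 2·2.

-16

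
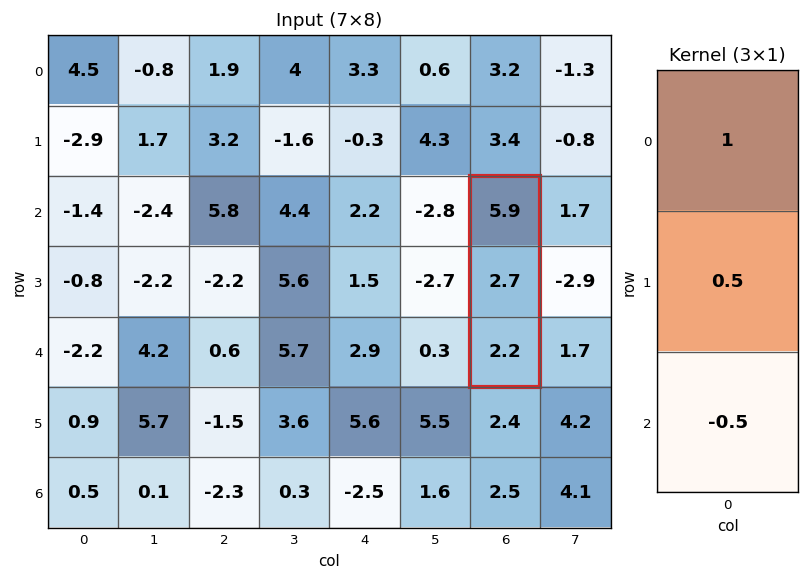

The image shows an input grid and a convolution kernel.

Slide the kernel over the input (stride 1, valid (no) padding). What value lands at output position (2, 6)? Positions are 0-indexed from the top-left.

The receptive field on the input at this output position is [5.9 / 2.7 / 2.2]. Elementwise product with the kernel and sum: 5.9·1 + 2.7·0.5 + 2.2·-0.5.

6.15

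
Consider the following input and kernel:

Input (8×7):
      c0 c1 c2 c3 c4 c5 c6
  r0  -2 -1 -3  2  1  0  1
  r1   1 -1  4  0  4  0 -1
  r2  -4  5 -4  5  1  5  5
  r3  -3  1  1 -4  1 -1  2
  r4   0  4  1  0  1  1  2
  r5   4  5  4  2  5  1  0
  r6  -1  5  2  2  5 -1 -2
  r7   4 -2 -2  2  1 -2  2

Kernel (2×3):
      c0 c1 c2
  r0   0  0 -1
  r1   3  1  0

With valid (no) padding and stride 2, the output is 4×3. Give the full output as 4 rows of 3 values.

Output[0,0]: The receptive field on the input at this output position is [-2 -1 -3 / 1 -1 4]. Elementwise product with the kernel and sum: -3·-1 + 1·3 + -1·1.

5 11 11
-4 -2 -3
16 13 14
8 -9 3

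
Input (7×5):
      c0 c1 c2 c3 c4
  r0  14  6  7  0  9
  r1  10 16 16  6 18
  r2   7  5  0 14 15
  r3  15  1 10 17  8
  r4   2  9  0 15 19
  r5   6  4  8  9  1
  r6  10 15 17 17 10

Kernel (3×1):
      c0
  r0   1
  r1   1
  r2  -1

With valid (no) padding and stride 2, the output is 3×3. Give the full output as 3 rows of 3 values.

17 23 12
20 10 4
-2 -9 10

Output[0,0]: The receptive field on the input at this output position is [14 / 10 / 7]. Elementwise product with the kernel and sum: 14·1 + 10·1 + 7·-1.
Output[0,1]: The receptive field on the input at this output position is [7 / 16 / 0]. Elementwise product with the kernel and sum: 7·1 + 16·1 + 0·-1.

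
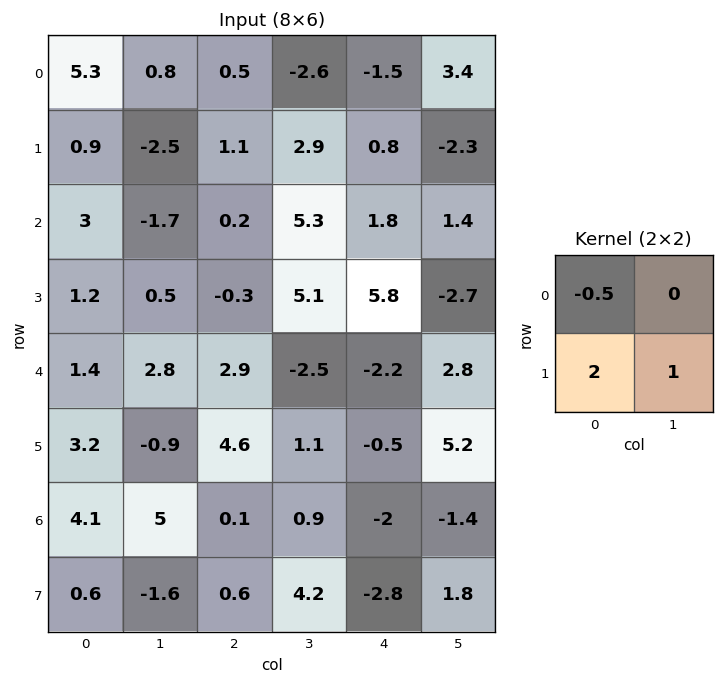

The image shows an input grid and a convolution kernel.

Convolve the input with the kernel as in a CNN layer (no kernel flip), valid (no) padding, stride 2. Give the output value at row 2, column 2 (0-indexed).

5.3

The receptive field on the input at this output position is [-2.2 2.8 / -0.5 5.2]. Elementwise product with the kernel and sum: -2.2·-0.5 + -0.5·2 + 5.2·1.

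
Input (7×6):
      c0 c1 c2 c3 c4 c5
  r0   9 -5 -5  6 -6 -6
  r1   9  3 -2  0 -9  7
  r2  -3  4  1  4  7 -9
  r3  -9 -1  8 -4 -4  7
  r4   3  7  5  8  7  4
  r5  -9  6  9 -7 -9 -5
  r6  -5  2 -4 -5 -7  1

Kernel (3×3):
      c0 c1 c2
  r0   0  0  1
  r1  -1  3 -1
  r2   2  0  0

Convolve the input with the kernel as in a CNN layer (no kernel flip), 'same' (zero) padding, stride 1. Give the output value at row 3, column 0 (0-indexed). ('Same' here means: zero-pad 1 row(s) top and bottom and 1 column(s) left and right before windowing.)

-22

The receptive field on the zero-padded input at this output position is [0 -3 4 / 0 -9 -1 / 0 3 7]. Elementwise product with the kernel and sum: 4·1 + 0·-1 + -9·3 + -1·-1 + 0·2.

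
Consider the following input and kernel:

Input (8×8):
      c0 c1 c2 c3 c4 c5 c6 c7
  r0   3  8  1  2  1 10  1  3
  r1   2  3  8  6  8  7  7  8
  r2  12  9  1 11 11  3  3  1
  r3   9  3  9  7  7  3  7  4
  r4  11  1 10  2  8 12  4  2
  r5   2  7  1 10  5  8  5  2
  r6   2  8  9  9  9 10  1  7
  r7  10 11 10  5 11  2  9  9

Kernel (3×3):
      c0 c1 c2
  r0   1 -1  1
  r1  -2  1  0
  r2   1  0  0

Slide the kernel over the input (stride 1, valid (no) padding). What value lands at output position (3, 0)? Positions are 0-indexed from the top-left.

-4

The receptive field on the input at this output position is [9 3 9 / 11 1 10 / 2 7 1]. Elementwise product with the kernel and sum: 9·1 + 3·-1 + 9·1 + 11·-2 + 1·1 + 2·1.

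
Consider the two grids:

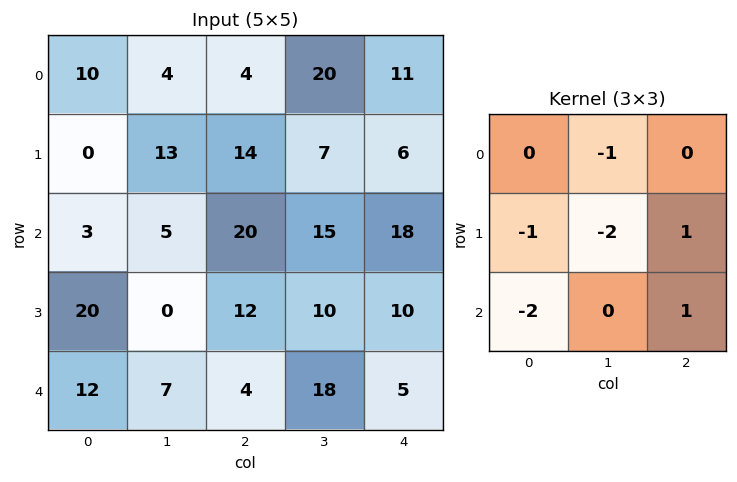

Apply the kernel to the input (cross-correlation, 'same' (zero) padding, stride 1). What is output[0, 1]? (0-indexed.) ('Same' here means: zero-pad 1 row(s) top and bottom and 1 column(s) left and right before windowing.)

The receptive field on the zero-padded input at this output position is [0 0 0 / 10 4 4 / 0 13 14]. Elementwise product with the kernel and sum: 0·-1 + 10·-1 + 4·-2 + 4·1 + 0·-2 + 14·1.

0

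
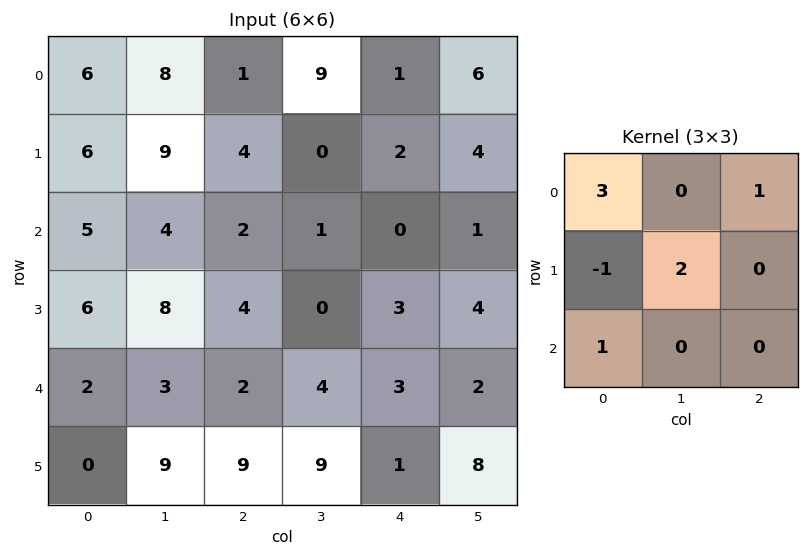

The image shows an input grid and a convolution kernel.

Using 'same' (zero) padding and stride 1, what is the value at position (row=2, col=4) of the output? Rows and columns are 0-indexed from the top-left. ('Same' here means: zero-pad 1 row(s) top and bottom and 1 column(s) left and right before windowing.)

3

The receptive field on the zero-padded input at this output position is [0 2 4 / 1 0 1 / 0 3 4]. Elementwise product with the kernel and sum: 0·3 + 4·1 + 1·-1 + 0·2 + 0·1.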